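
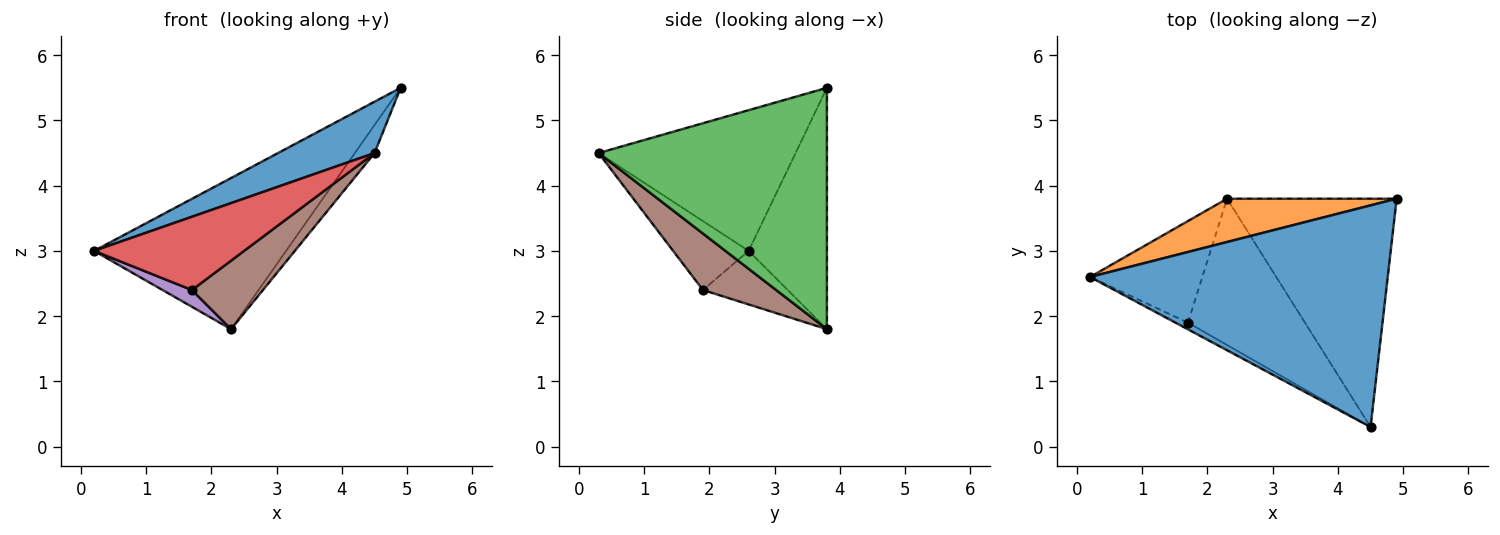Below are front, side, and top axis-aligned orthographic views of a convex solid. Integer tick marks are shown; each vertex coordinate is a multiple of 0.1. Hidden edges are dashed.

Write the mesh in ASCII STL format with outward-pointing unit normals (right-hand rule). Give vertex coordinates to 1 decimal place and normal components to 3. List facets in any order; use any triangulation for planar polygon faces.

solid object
 facet normal -0.418 -0.205 0.885
  outer loop
   vertex 4.5 0.3 4.5
   vertex 4.9 3.8 5.5
   vertex 0.2 2.6 3.0
  endloop
 endfacet
 facet normal -0.365 0.895 0.256
  outer loop
   vertex 2.3 3.8 1.8
   vertex 0.2 2.6 3.0
   vertex 4.9 3.8 5.5
  endloop
 endfacet
 facet normal 0.816 0.071 -0.574
  outer loop
   vertex 2.3 3.8 1.8
   vertex 4.9 3.8 5.5
   vertex 4.5 0.3 4.5
  endloop
 endfacet
 facet normal -0.448 -0.890 -0.081
  outer loop
   vertex 1.7 1.9 2.4
   vertex 4.5 0.3 4.5
   vertex 0.2 2.6 3.0
  endloop
 endfacet
 facet normal -0.426 -0.147 -0.893
  outer loop
   vertex 1.7 1.9 2.4
   vertex 0.2 2.6 3.0
   vertex 2.3 3.8 1.8
  endloop
 endfacet
 facet normal 0.400 -0.389 -0.830
  outer loop
   vertex 1.7 1.9 2.4
   vertex 2.3 3.8 1.8
   vertex 4.5 0.3 4.5
  endloop
 endfacet
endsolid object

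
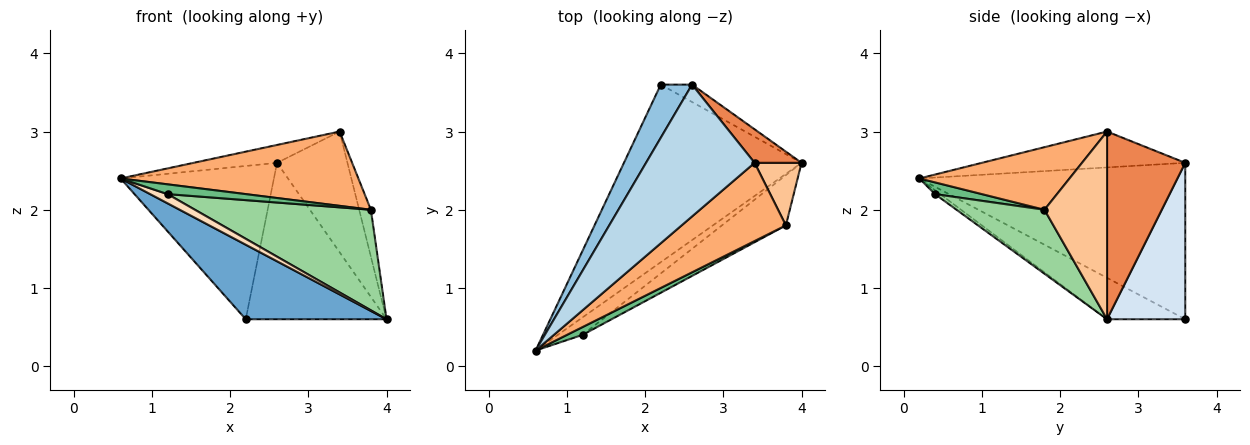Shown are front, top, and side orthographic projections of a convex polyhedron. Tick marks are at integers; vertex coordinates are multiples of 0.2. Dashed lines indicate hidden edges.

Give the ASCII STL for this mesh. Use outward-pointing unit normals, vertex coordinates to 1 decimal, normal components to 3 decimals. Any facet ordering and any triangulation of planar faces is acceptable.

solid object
 facet normal -0.210 -0.378 -0.901
  outer loop
   vertex 2.2 3.6 0.6
   vertex 4.0 2.6 0.6
   vertex 0.6 0.2 2.4
  endloop
 endfacet
 facet normal -0.854 0.492 0.171
  outer loop
   vertex 2.6 3.6 2.6
   vertex 2.2 3.6 0.6
   vertex 0.6 0.2 2.4
  endloop
 endfacet
 facet normal -0.311 0.128 0.942
  outer loop
   vertex 2.6 3.6 2.6
   vertex 0.6 0.2 2.4
   vertex 3.4 2.6 3.0
  endloop
 endfacet
 facet normal 0.483 0.870 -0.097
  outer loop
   vertex 2.6 3.6 2.6
   vertex 4.0 2.6 0.6
   vertex 2.2 3.6 0.6
  endloop
 endfacet
 facet normal 0.731 0.658 0.183
  outer loop
   vertex 2.6 3.6 2.6
   vertex 3.4 2.6 3.0
   vertex 4.0 2.6 0.6
  endloop
 endfacet
 facet normal 0.399 -0.632 0.665
  outer loop
   vertex 3.8 1.8 2.0
   vertex 3.4 2.6 3.0
   vertex 0.6 0.2 2.4
  endloop
 endfacet
 facet normal 0.954 0.179 0.239
  outer loop
   vertex 3.8 1.8 2.0
   vertex 4.0 2.6 0.6
   vertex 3.4 2.6 3.0
  endloop
 endfacet
 facet normal -0.138 -0.461 -0.876
  outer loop
   vertex 1.2 0.4 2.2
   vertex 0.6 0.2 2.4
   vertex 4.0 2.6 0.6
  endloop
 endfacet
 facet normal 0.424 -0.707 0.566
  outer loop
   vertex 1.2 0.4 2.2
   vertex 3.8 1.8 2.0
   vertex 0.6 0.2 2.4
  endloop
 endfacet
 facet normal 0.408 -0.816 -0.408
  outer loop
   vertex 1.2 0.4 2.2
   vertex 4.0 2.6 0.6
   vertex 3.8 1.8 2.0
  endloop
 endfacet
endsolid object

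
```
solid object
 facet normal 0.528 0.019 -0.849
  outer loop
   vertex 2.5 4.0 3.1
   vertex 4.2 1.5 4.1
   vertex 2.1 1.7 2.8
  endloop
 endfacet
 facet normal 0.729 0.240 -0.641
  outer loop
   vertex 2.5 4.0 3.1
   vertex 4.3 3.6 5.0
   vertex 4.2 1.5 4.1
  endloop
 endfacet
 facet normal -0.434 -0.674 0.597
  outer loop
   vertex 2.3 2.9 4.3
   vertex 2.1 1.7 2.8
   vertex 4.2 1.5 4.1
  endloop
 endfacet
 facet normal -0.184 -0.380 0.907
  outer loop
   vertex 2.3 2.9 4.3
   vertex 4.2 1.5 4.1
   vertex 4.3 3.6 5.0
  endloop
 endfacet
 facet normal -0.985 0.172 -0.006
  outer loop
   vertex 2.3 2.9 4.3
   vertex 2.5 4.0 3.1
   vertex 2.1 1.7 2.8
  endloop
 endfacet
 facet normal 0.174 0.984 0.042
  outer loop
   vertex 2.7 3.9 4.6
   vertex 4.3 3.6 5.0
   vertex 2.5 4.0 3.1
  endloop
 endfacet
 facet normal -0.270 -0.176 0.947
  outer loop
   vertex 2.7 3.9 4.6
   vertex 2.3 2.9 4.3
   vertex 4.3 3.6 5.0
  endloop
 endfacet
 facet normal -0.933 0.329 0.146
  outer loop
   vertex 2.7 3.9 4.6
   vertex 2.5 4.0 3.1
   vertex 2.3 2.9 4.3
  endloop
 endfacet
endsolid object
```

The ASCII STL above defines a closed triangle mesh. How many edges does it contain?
12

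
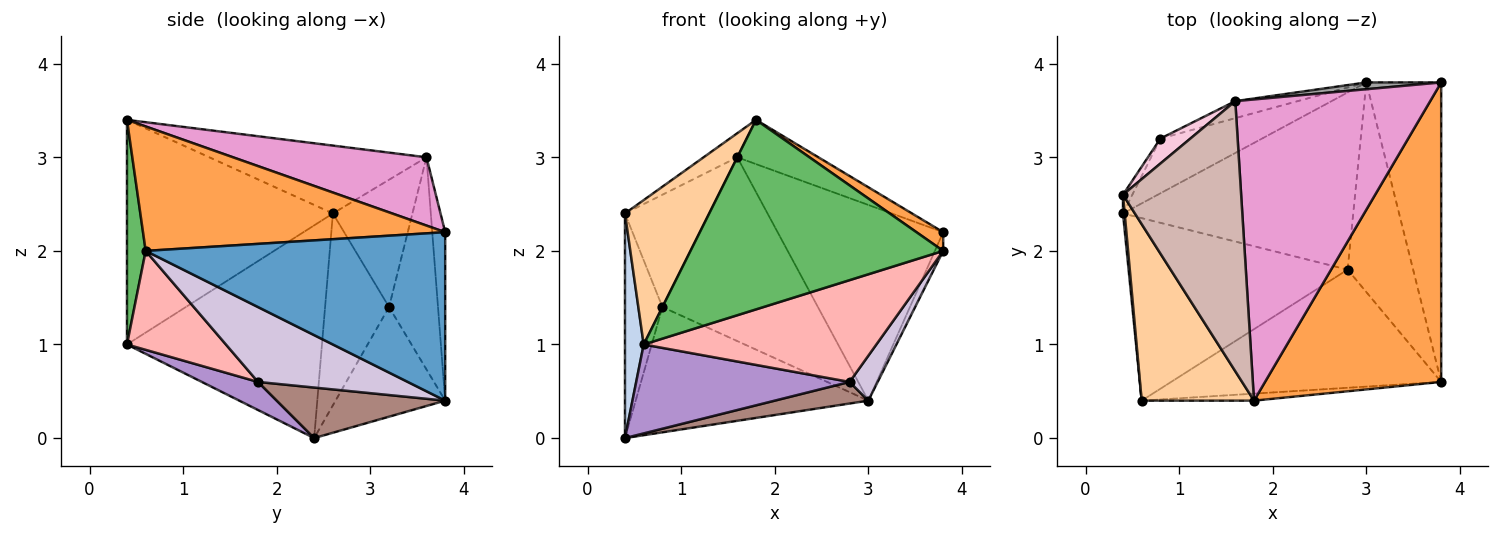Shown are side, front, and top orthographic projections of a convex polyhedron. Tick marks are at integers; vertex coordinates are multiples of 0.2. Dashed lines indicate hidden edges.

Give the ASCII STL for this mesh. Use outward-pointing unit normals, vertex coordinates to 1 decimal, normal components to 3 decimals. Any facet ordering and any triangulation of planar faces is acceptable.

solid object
 facet normal 0.914 0.025 -0.406
  outer loop
   vertex 3.8 3.8 2.2
   vertex 3.8 0.6 2.0
   vertex 3.0 3.8 0.4
  endloop
 endfacet
 facet normal -0.995 -0.096 0.008
  outer loop
   vertex 0.4 2.4 0.0
   vertex 0.6 0.4 1.0
   vertex 0.4 2.6 2.4
  endloop
 endfacet
 facet normal 0.576 -0.051 0.816
  outer loop
   vertex 1.8 0.4 3.4
   vertex 3.8 0.6 2.0
   vertex 3.8 3.8 2.2
  endloop
 endfacet
 facet normal -0.840 -0.344 0.420
  outer loop
   vertex 1.8 0.4 3.4
   vertex 0.4 2.6 2.4
   vertex 0.6 0.4 1.0
  endloop
 endfacet
 facet normal 0.074 -0.997 -0.037
  outer loop
   vertex 1.8 0.4 3.4
   vertex 0.6 0.4 1.0
   vertex 3.8 0.6 2.0
  endloop
 endfacet
 facet normal -0.862 0.505 -0.042
  outer loop
   vertex 0.8 3.2 1.4
   vertex 0.4 2.4 0.0
   vertex 0.4 2.6 2.4
  endloop
 endfacet
 facet normal -0.396 0.841 -0.367
  outer loop
   vertex 0.8 3.2 1.4
   vertex 3.0 3.8 0.4
   vertex 0.4 2.4 0.0
  endloop
 endfacet
 facet normal 0.267 -0.629 -0.730
  outer loop
   vertex 2.8 1.8 0.6
   vertex 3.8 0.6 2.0
   vertex 0.6 0.4 1.0
  endloop
 endfacet
 facet normal 0.114 -0.435 -0.893
  outer loop
   vertex 2.8 1.8 0.6
   vertex 0.6 0.4 1.0
   vertex 0.4 2.4 0.0
  endloop
 endfacet
 facet normal 0.745 -0.140 -0.652
  outer loop
   vertex 2.8 1.8 0.6
   vertex 3.0 3.8 0.4
   vertex 3.8 0.6 2.0
  endloop
 endfacet
 facet normal 0.213 -0.118 -0.970
  outer loop
   vertex 2.8 1.8 0.6
   vertex 0.4 2.4 0.0
   vertex 3.0 3.8 0.4
  endloop
 endfacet
 facet normal -0.497 0.077 0.865
  outer loop
   vertex 1.6 3.6 3.0
   vertex 0.4 2.6 2.4
   vertex 1.8 0.4 3.4
  endloop
 endfacet
 facet normal 0.327 0.137 0.935
  outer loop
   vertex 1.6 3.6 3.0
   vertex 1.8 0.4 3.4
   vertex 3.8 3.8 2.2
  endloop
 endfacet
 facet normal -0.678 0.718 0.159
  outer loop
   vertex 1.6 3.6 3.0
   vertex 0.8 3.2 1.4
   vertex 0.4 2.6 2.4
  endloop
 endfacet
 facet normal -0.078 0.996 0.035
  outer loop
   vertex 1.6 3.6 3.0
   vertex 3.8 3.8 2.2
   vertex 3.0 3.8 0.4
  endloop
 endfacet
 facet normal -0.299 0.950 -0.088
  outer loop
   vertex 1.6 3.6 3.0
   vertex 3.0 3.8 0.4
   vertex 0.8 3.2 1.4
  endloop
 endfacet
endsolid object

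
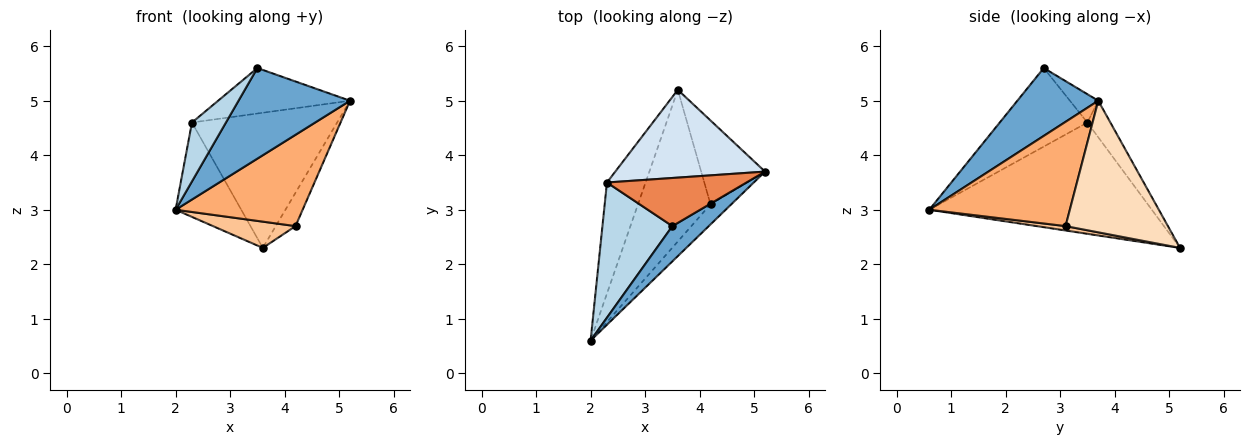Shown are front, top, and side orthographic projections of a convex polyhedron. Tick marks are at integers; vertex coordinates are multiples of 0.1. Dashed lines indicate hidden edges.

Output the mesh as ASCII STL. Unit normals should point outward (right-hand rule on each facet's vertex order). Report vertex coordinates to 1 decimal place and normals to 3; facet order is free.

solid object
 facet normal 0.560 -0.772 0.300
  outer loop
   vertex 3.5 2.7 5.6
   vertex 2.0 0.6 3.0
   vertex 5.2 3.7 5.0
  endloop
 endfacet
 facet normal -0.910 0.268 -0.316
  outer loop
   vertex 2.3 3.5 4.6
   vertex 3.6 5.2 2.3
   vertex 2.0 0.6 3.0
  endloop
 endfacet
 facet normal -0.718 -0.278 0.639
  outer loop
   vertex 2.3 3.5 4.6
   vertex 2.0 0.6 3.0
   vertex 3.5 2.7 5.6
  endloop
 endfacet
 facet normal -0.132 0.831 0.540
  outer loop
   vertex 2.3 3.5 4.6
   vertex 5.2 3.7 5.0
   vertex 3.6 5.2 2.3
  endloop
 endfacet
 facet normal -0.146 0.680 0.719
  outer loop
   vertex 2.3 3.5 4.6
   vertex 3.5 2.7 5.6
   vertex 5.2 3.7 5.0
  endloop
 endfacet
 facet normal 0.734 -0.663 -0.146
  outer loop
   vertex 4.2 3.1 2.7
   vertex 5.2 3.7 5.0
   vertex 2.0 0.6 3.0
  endloop
 endfacet
 facet normal 0.059 -0.170 -0.984
  outer loop
   vertex 4.2 3.1 2.7
   vertex 2.0 0.6 3.0
   vertex 3.6 5.2 2.3
  endloop
 endfacet
 facet normal 0.886 0.171 -0.430
  outer loop
   vertex 4.2 3.1 2.7
   vertex 3.6 5.2 2.3
   vertex 5.2 3.7 5.0
  endloop
 endfacet
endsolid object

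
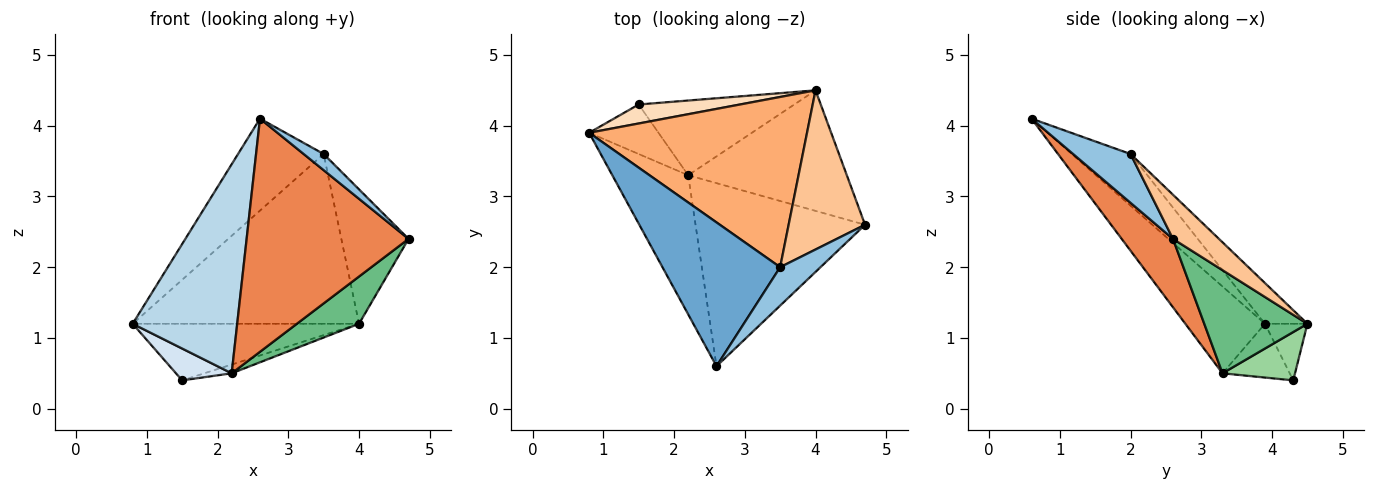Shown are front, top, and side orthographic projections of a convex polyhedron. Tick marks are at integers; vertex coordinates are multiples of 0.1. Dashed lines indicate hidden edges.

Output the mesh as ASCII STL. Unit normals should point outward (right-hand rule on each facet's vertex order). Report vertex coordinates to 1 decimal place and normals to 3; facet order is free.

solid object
 facet normal -0.347 0.505 0.790
  outer loop
   vertex 3.5 2.0 3.6
   vertex 0.8 3.9 1.2
   vertex 2.6 0.6 4.1
  endloop
 endfacet
 facet normal 0.745 -0.259 0.615
  outer loop
   vertex 3.5 2.0 3.6
   vertex 2.6 0.6 4.1
   vertex 4.7 2.6 2.4
  endloop
 endfacet
 facet normal -0.535 -0.703 -0.468
  outer loop
   vertex 2.2 3.3 0.5
   vertex 2.6 0.6 4.1
   vertex 0.8 3.9 1.2
  endloop
 endfacet
 facet normal -0.546 -0.453 -0.705
  outer loop
   vertex 2.2 3.3 0.5
   vertex 0.8 3.9 1.2
   vertex 1.5 4.3 0.4
  endloop
 endfacet
 facet normal 0.242 -0.763 -0.599
  outer loop
   vertex 2.2 3.3 0.5
   vertex 4.7 2.6 2.4
   vertex 2.6 0.6 4.1
  endloop
 endfacet
 facet normal -0.131 0.700 0.702
  outer loop
   vertex 4.0 4.5 1.2
   vertex 0.8 3.9 1.2
   vertex 3.5 2.0 3.6
  endloop
 endfacet
 facet normal 0.404 0.590 0.699
  outer loop
   vertex 4.0 4.5 1.2
   vertex 3.5 2.0 3.6
   vertex 4.7 2.6 2.4
  endloop
 endfacet
 facet normal -0.175 0.933 0.314
  outer loop
   vertex 4.0 4.5 1.2
   vertex 1.5 4.3 0.4
   vertex 0.8 3.9 1.2
  endloop
 endfacet
 facet normal 0.518 -0.312 -0.796
  outer loop
   vertex 4.0 4.5 1.2
   vertex 4.7 2.6 2.4
   vertex 2.2 3.3 0.5
  endloop
 endfacet
 facet normal 0.295 0.111 -0.949
  outer loop
   vertex 4.0 4.5 1.2
   vertex 2.2 3.3 0.5
   vertex 1.5 4.3 0.4
  endloop
 endfacet
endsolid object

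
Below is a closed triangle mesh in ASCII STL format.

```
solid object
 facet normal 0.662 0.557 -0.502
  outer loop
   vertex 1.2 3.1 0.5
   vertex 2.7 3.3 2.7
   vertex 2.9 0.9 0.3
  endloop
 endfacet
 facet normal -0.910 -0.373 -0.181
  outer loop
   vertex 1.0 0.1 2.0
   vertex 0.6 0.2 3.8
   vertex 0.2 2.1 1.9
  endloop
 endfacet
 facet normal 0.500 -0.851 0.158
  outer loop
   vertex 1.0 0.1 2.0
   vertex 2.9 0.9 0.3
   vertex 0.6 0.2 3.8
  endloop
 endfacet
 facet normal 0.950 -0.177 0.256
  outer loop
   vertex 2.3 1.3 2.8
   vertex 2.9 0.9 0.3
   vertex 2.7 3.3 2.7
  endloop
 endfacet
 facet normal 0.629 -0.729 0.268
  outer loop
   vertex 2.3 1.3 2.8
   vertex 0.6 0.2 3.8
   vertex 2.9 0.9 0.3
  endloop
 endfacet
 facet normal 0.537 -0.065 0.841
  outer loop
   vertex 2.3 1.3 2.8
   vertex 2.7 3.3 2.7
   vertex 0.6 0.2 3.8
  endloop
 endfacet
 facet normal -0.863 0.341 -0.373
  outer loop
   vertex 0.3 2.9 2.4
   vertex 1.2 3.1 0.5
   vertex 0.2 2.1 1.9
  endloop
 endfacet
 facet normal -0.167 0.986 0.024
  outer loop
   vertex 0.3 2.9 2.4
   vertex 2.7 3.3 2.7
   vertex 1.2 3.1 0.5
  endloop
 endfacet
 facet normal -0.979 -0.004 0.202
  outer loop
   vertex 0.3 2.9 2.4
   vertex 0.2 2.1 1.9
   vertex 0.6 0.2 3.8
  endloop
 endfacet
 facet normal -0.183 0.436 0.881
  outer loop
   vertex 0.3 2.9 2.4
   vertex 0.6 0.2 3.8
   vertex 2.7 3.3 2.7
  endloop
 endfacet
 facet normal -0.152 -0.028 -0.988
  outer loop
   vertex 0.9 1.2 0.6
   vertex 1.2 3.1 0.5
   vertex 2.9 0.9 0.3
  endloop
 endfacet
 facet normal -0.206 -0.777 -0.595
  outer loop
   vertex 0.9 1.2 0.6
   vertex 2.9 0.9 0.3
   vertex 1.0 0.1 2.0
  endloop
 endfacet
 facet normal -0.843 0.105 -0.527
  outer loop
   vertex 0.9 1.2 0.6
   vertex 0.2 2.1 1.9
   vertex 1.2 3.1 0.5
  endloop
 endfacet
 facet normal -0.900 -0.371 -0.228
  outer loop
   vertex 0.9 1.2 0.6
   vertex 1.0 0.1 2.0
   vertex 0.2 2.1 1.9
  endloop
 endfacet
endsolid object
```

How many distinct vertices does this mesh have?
9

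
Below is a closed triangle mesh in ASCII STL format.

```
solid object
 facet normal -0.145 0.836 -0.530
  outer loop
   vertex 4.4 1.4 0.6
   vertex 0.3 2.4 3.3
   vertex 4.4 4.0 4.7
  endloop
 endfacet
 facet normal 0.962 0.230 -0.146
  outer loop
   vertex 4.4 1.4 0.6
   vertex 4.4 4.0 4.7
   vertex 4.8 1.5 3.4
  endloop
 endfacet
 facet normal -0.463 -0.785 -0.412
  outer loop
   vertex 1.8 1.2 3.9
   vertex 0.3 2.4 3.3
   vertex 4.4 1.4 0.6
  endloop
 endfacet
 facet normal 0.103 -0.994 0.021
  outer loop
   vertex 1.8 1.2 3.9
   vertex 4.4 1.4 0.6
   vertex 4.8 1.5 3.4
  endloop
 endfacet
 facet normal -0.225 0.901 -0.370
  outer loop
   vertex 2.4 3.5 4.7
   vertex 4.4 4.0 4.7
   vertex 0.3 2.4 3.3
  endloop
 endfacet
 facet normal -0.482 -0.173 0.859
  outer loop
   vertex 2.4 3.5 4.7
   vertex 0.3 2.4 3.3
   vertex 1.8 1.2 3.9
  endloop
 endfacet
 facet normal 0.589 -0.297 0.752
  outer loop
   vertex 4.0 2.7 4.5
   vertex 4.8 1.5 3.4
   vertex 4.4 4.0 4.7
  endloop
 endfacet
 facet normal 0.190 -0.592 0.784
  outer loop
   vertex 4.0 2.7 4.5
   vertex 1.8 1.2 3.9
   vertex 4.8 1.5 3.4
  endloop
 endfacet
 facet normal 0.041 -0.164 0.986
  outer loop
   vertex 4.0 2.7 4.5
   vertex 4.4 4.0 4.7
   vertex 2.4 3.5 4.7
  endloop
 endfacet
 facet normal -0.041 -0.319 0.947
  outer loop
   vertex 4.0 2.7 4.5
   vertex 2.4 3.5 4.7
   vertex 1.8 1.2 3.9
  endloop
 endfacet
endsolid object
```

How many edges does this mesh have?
15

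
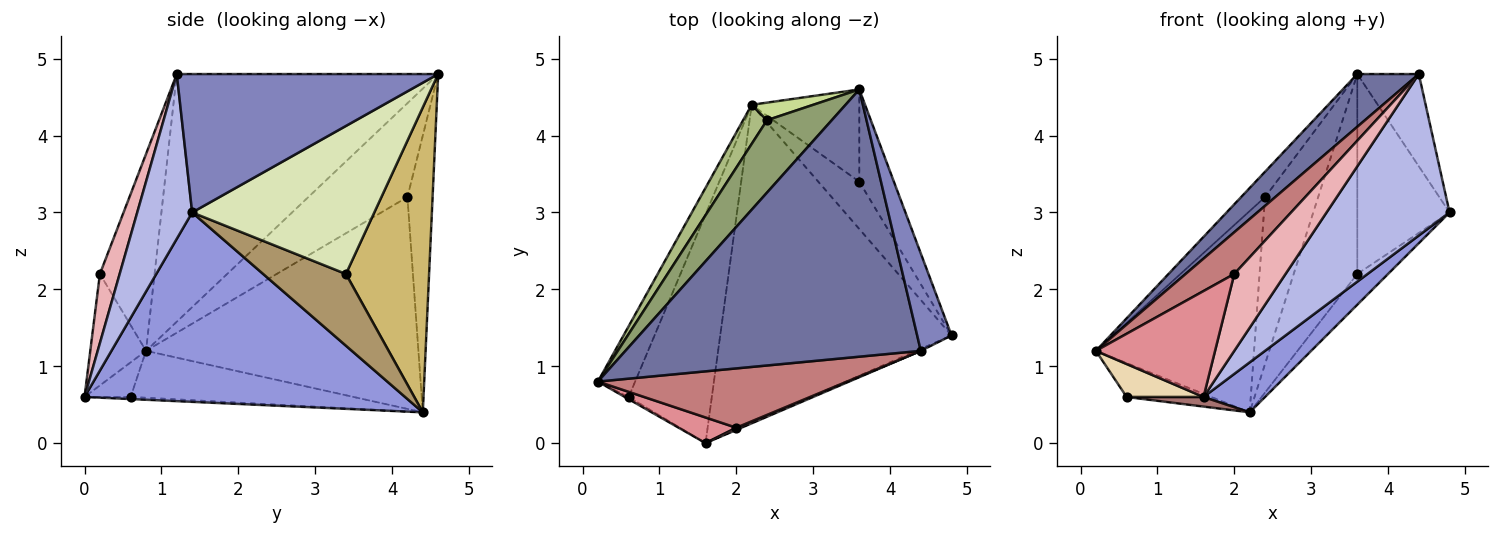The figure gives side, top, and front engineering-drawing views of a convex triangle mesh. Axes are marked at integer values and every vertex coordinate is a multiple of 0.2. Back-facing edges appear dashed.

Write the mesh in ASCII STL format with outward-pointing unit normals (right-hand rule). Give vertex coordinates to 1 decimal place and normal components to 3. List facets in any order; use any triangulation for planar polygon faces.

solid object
 facet normal -0.635 -0.149 0.758
  outer loop
   vertex 4.4 1.2 4.8
   vertex 3.6 4.6 4.8
   vertex 0.2 0.8 1.2
  endloop
 endfacet
 facet normal 0.946 0.223 0.235
  outer loop
   vertex 4.4 1.2 4.8
   vertex 4.8 1.4 3.0
   vertex 3.6 4.6 4.8
  endloop
 endfacet
 facet normal 0.629 -0.121 -0.768
  outer loop
   vertex 1.6 0.0 0.6
   vertex 2.2 4.4 0.4
   vertex 4.8 1.4 3.0
  endloop
 endfacet
 facet normal 0.408 -0.913 -0.011
  outer loop
   vertex 1.6 0.0 0.6
   vertex 4.8 1.4 3.0
   vertex 4.4 1.2 4.8
  endloop
 endfacet
 facet normal -0.807 0.195 0.557
  outer loop
   vertex 2.4 4.2 3.2
   vertex 0.2 0.8 1.2
   vertex 3.6 4.6 4.8
  endloop
 endfacet
 facet normal -0.861 0.500 0.097
  outer loop
   vertex 2.4 4.2 3.2
   vertex 2.2 4.4 0.4
   vertex 0.2 0.8 1.2
  endloop
 endfacet
 facet normal -0.426 0.900 0.095
  outer loop
   vertex 2.4 4.2 3.2
   vertex 3.6 4.6 4.8
   vertex 2.2 4.4 0.4
  endloop
 endfacet
 facet normal 0.873 0.442 -0.204
  outer loop
   vertex 3.6 3.4 2.2
   vertex 3.6 4.6 4.8
   vertex 4.8 1.4 3.0
  endloop
 endfacet
 facet normal 0.826 0.307 -0.472
  outer loop
   vertex 3.6 3.4 2.2
   vertex 4.8 1.4 3.0
   vertex 2.2 4.4 0.4
  endloop
 endfacet
 facet normal 0.765 0.585 -0.270
  outer loop
   vertex 3.6 3.4 2.2
   vertex 2.2 4.4 0.4
   vertex 3.6 4.6 4.8
  endloop
 endfacet
 facet normal -0.751 0.285 -0.596
  outer loop
   vertex 0.6 0.6 0.6
   vertex 0.2 0.8 1.2
   vertex 2.2 4.4 0.4
  endloop
 endfacet
 facet normal -0.514 -0.856 -0.057
  outer loop
   vertex 0.6 0.6 0.6
   vertex 1.6 0.0 0.6
   vertex 0.2 0.8 1.2
  endloop
 endfacet
 facet normal -0.025 -0.042 -0.999
  outer loop
   vertex 0.6 0.6 0.6
   vertex 2.2 4.4 0.4
   vertex 1.6 0.0 0.6
  endloop
 endfacet
 facet normal -0.543 -0.483 0.687
  outer loop
   vertex 2.0 0.2 2.2
   vertex 4.4 1.2 4.8
   vertex 0.2 0.8 1.2
  endloop
 endfacet
 facet normal -0.414 -0.885 0.214
  outer loop
   vertex 2.0 0.2 2.2
   vertex 0.2 0.8 1.2
   vertex 1.6 0.0 0.6
  endloop
 endfacet
 facet normal 0.360 -0.933 0.027
  outer loop
   vertex 2.0 0.2 2.2
   vertex 1.6 0.0 0.6
   vertex 4.4 1.2 4.8
  endloop
 endfacet
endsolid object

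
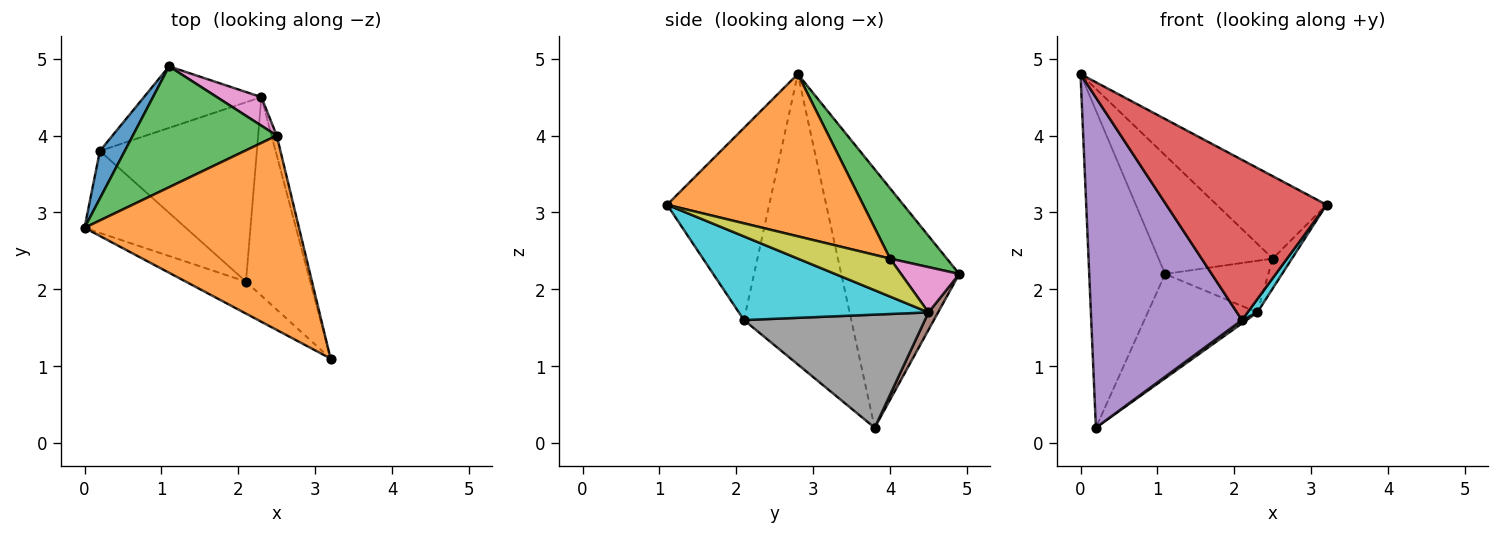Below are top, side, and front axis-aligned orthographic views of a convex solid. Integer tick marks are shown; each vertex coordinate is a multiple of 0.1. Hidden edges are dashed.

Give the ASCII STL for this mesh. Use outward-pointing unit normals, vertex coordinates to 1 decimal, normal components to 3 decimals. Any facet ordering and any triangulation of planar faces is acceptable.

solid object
 facet normal -0.838 0.539 0.081
  outer loop
   vertex 0.2 3.8 0.2
   vertex 0.0 2.8 4.8
   vertex 1.1 4.9 2.2
  endloop
 endfacet
 facet normal 0.572 0.320 0.755
  outer loop
   vertex 2.5 4.0 2.4
   vertex 0.0 2.8 4.8
   vertex 3.2 1.1 3.1
  endloop
 endfacet
 facet normal 0.329 0.662 0.674
  outer loop
   vertex 2.5 4.0 2.4
   vertex 1.1 4.9 2.2
   vertex 0.0 2.8 4.8
  endloop
 endfacet
 facet normal -0.530 -0.832 -0.166
  outer loop
   vertex 2.1 2.1 1.6
   vertex 3.2 1.1 3.1
   vertex 0.0 2.8 4.8
  endloop
 endfacet
 facet normal -0.568 -0.799 -0.198
  outer loop
   vertex 2.1 2.1 1.6
   vertex 0.0 2.8 4.8
   vertex 0.2 3.8 0.2
  endloop
 endfacet
 facet normal 0.075 0.859 -0.506
  outer loop
   vertex 2.3 4.5 1.7
   vertex 0.2 3.8 0.2
   vertex 1.1 4.9 2.2
  endloop
 endfacet
 facet normal 0.442 0.785 0.434
  outer loop
   vertex 2.3 4.5 1.7
   vertex 1.1 4.9 2.2
   vertex 2.5 4.0 2.4
  endloop
 endfacet
 facet normal 0.584 -0.015 -0.811
  outer loop
   vertex 2.3 4.5 1.7
   vertex 2.1 2.1 1.6
   vertex 0.2 3.8 0.2
  endloop
 endfacet
 facet normal 0.970 0.202 -0.133
  outer loop
   vertex 2.3 4.5 1.7
   vertex 2.5 4.0 2.4
   vertex 3.2 1.1 3.1
  endloop
 endfacet
 facet normal 0.793 -0.041 -0.608
  outer loop
   vertex 2.3 4.5 1.7
   vertex 3.2 1.1 3.1
   vertex 2.1 2.1 1.6
  endloop
 endfacet
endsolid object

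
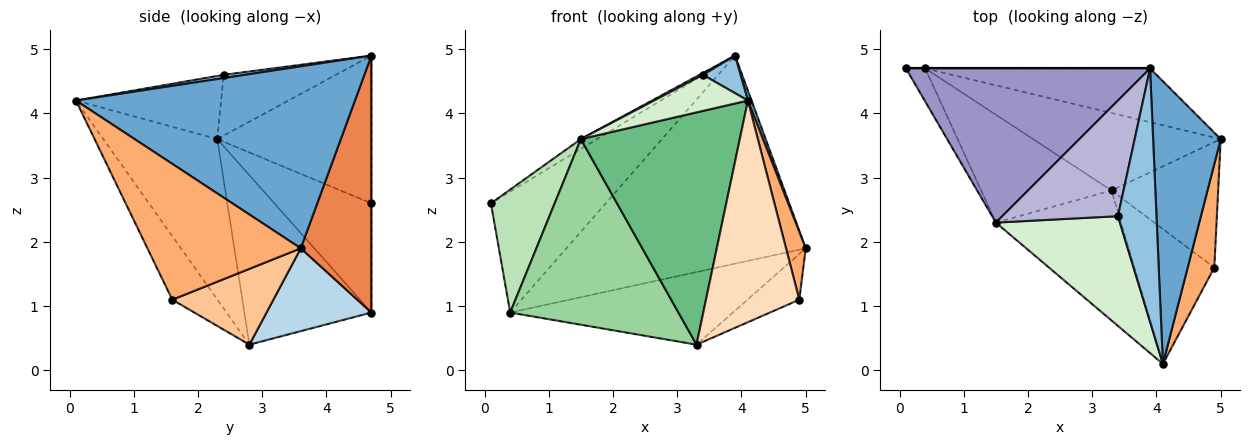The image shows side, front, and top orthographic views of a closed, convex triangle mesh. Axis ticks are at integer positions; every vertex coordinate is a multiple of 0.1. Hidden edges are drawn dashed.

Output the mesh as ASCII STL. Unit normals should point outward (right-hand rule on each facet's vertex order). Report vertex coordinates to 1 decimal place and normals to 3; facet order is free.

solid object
 facet normal 0.937 -0.012 0.348
  outer loop
   vertex 3.9 4.7 4.9
   vertex 4.1 0.1 4.2
   vertex 5.0 3.6 1.9
  endloop
 endfacet
 facet normal 0.082 -0.146 0.986
  outer loop
   vertex 3.4 2.4 4.6
   vertex 4.1 0.1 4.2
   vertex 3.9 4.7 4.9
  endloop
 endfacet
 facet normal 0.307 0.651 -0.695
  outer loop
   vertex 0.4 4.7 0.9
   vertex 5.0 3.6 1.9
   vertex 3.3 2.8 0.4
  endloop
 endfacet
 facet normal 0.000 1.000 0.000
  outer loop
   vertex 0.4 4.7 0.9
   vertex 0.1 4.7 2.6
   vertex 3.9 4.7 4.9
  endloop
 endfacet
 facet normal 0.275 0.931 -0.241
  outer loop
   vertex 0.4 4.7 0.9
   vertex 3.9 4.7 4.9
   vertex 5.0 3.6 1.9
  endloop
 endfacet
 facet normal 0.974 -0.125 0.191
  outer loop
   vertex 4.9 1.6 1.1
   vertex 5.0 3.6 1.9
   vertex 4.1 0.1 4.2
  endloop
 endfacet
 facet normal 0.555 0.285 -0.781
  outer loop
   vertex 4.9 1.6 1.1
   vertex 3.3 2.8 0.4
   vertex 5.0 3.6 1.9
  endloop
 endfacet
 facet normal -0.382 -0.789 -0.481
  outer loop
   vertex 4.9 1.6 1.1
   vertex 4.1 0.1 4.2
   vertex 3.3 2.8 0.4
  endloop
 endfacet
 facet normal -0.530 -0.740 -0.414
  outer loop
   vertex 1.5 2.3 3.6
   vertex 3.3 2.8 0.4
   vertex 4.1 0.1 4.2
  endloop
 endfacet
 facet normal -0.547 -0.724 -0.421
  outer loop
   vertex 1.5 2.3 3.6
   vertex 0.4 4.7 0.9
   vertex 3.3 2.8 0.4
  endloop
 endfacet
 facet normal -0.827 -0.543 -0.146
  outer loop
   vertex 1.5 2.3 3.6
   vertex 0.1 4.7 2.6
   vertex 0.4 4.7 0.9
  endloop
 endfacet
 facet normal -0.435 -0.281 0.855
  outer loop
   vertex 1.5 2.3 3.6
   vertex 4.1 0.1 4.2
   vertex 3.4 2.4 4.6
  endloop
 endfacet
 facet normal -0.517 0.054 0.854
  outer loop
   vertex 1.5 2.3 3.6
   vertex 3.9 4.7 4.9
   vertex 0.1 4.7 2.6
  endloop
 endfacet
 facet normal -0.465 -0.014 0.885
  outer loop
   vertex 1.5 2.3 3.6
   vertex 3.4 2.4 4.6
   vertex 3.9 4.7 4.9
  endloop
 endfacet
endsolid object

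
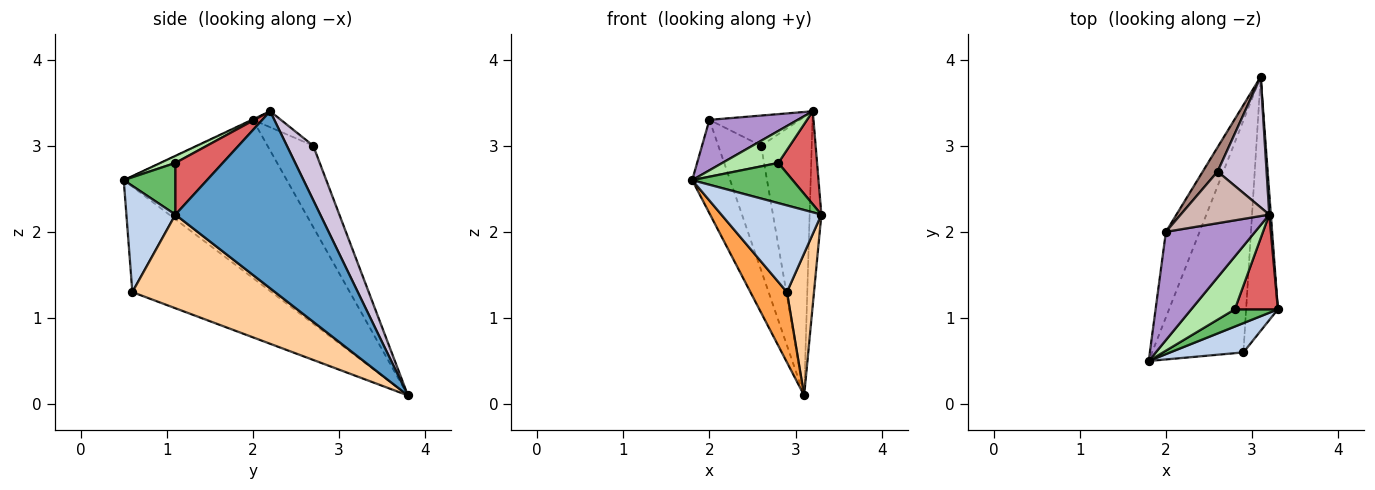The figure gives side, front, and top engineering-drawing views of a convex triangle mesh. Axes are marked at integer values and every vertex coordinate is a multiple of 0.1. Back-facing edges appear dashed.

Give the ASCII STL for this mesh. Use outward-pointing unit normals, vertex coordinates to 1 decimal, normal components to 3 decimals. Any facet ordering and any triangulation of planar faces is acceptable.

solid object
 facet normal 0.997 0.081 0.009
  outer loop
   vertex 3.2 2.2 3.4
   vertex 3.3 1.1 2.2
   vertex 3.1 3.8 0.1
  endloop
 endfacet
 facet normal 0.421 -0.859 0.290
  outer loop
   vertex 2.9 0.6 1.3
   vertex 3.3 1.1 2.2
   vertex 1.8 0.5 2.6
  endloop
 endfacet
 facet normal -0.741 -0.195 -0.642
  outer loop
   vertex 2.9 0.6 1.3
   vertex 1.8 0.5 2.6
   vertex 3.1 3.8 0.1
  endloop
 endfacet
 facet normal 0.932 -0.177 -0.316
  outer loop
   vertex 2.9 0.6 1.3
   vertex 3.1 3.8 0.1
   vertex 3.3 1.1 2.2
  endloop
 endfacet
 facet normal 0.427 -0.831 0.356
  outer loop
   vertex 2.8 1.1 2.8
   vertex 1.8 0.5 2.6
   vertex 3.3 1.1 2.2
  endloop
 endfacet
 facet normal 0.138 -0.512 0.848
  outer loop
   vertex 2.8 1.1 2.8
   vertex 3.2 2.2 3.4
   vertex 1.8 0.5 2.6
  endloop
 endfacet
 facet normal 0.650 -0.532 0.542
  outer loop
   vertex 2.8 1.1 2.8
   vertex 3.3 1.1 2.2
   vertex 3.2 2.2 3.4
  endloop
 endfacet
 facet normal -0.954 0.222 -0.203
  outer loop
   vertex 2.0 2.0 3.3
   vertex 3.1 3.8 0.1
   vertex 1.8 0.5 2.6
  endloop
 endfacet
 facet normal -0.005 -0.422 0.906
  outer loop
   vertex 2.0 2.0 3.3
   vertex 1.8 0.5 2.6
   vertex 3.2 2.2 3.4
  endloop
 endfacet
 facet normal 0.426 0.819 0.384
  outer loop
   vertex 2.6 2.7 3.0
   vertex 3.2 2.2 3.4
   vertex 3.1 3.8 0.1
  endloop
 endfacet
 facet normal -0.724 0.677 0.132
  outer loop
   vertex 2.6 2.7 3.0
   vertex 3.1 3.8 0.1
   vertex 2.0 2.0 3.3
  endloop
 endfacet
 facet normal -0.154 0.498 0.853
  outer loop
   vertex 2.6 2.7 3.0
   vertex 2.0 2.0 3.3
   vertex 3.2 2.2 3.4
  endloop
 endfacet
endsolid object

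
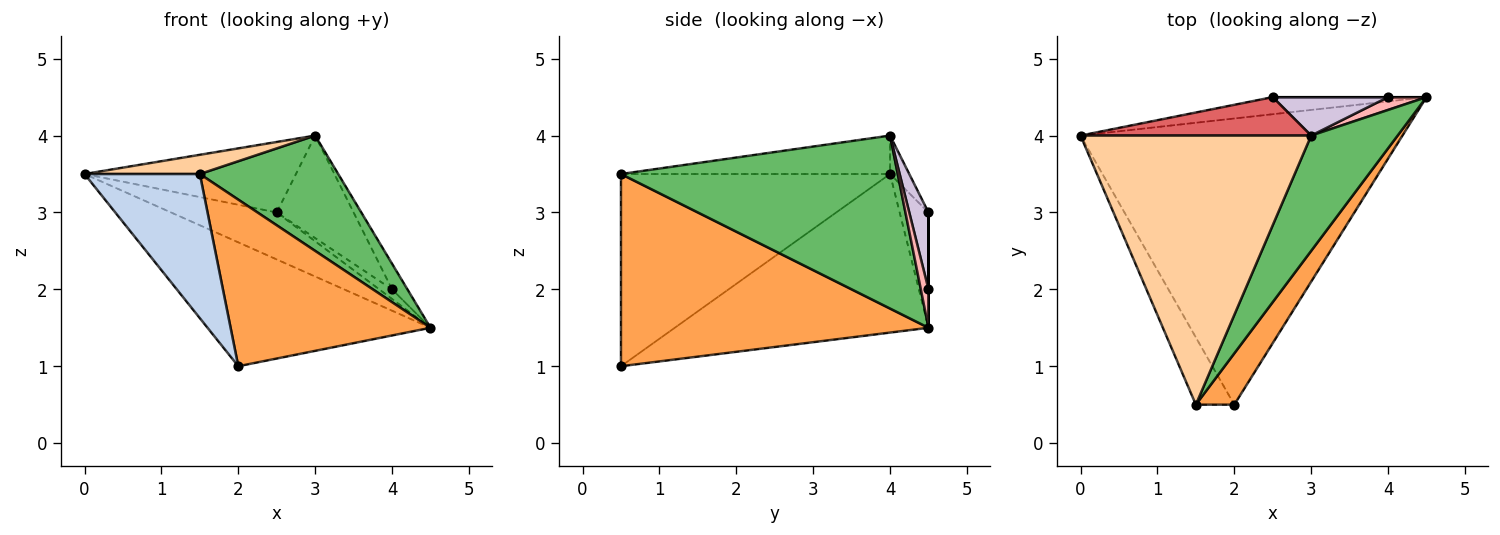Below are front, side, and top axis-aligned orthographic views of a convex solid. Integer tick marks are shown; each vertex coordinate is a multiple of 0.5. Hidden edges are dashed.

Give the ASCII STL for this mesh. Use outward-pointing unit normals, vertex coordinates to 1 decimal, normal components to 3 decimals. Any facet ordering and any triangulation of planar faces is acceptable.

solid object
 facet normal -0.412 0.362 -0.836
  outer loop
   vertex 2.0 0.5 1.0
   vertex 0.0 4.0 3.5
   vertex 4.5 4.5 1.5
  endloop
 endfacet
 facet normal -0.904 -0.387 -0.181
  outer loop
   vertex 1.5 0.5 3.5
   vertex 0.0 4.0 3.5
   vertex 2.0 0.5 1.0
  endloop
 endfacet
 facet normal 0.827 -0.537 0.165
  outer loop
   vertex 1.5 0.5 3.5
   vertex 2.0 0.5 1.0
   vertex 4.5 4.5 1.5
  endloop
 endfacet
 facet normal -0.164 -0.070 0.984
  outer loop
   vertex 3.0 4.0 4.0
   vertex 0.0 4.0 3.5
   vertex 1.5 0.5 3.5
  endloop
 endfacet
 facet normal 0.816 -0.408 0.408
  outer loop
   vertex 3.0 4.0 4.0
   vertex 1.5 0.5 3.5
   vertex 4.5 4.5 1.5
  endloop
 endfacet
 facet normal -0.248 0.910 -0.331
  outer loop
   vertex 2.5 4.5 3.0
   vertex 4.5 4.5 1.5
   vertex 0.0 4.0 3.5
  endloop
 endfacet
 facet normal -0.080 0.875 0.477
  outer loop
   vertex 2.5 4.5 3.0
   vertex 0.0 4.0 3.5
   vertex 3.0 4.0 4.0
  endloop
 endfacet
 facet normal 0.408 0.816 0.408
  outer loop
   vertex 4.0 4.5 2.0
   vertex 3.0 4.0 4.0
   vertex 4.5 4.5 1.5
  endloop
 endfacet
 facet normal 0.000 1.000 0.000
  outer loop
   vertex 4.0 4.5 2.0
   vertex 4.5 4.5 1.5
   vertex 2.5 4.5 3.0
  endloop
 endfacet
 facet normal 0.228 0.912 0.342
  outer loop
   vertex 4.0 4.5 2.0
   vertex 2.5 4.5 3.0
   vertex 3.0 4.0 4.0
  endloop
 endfacet
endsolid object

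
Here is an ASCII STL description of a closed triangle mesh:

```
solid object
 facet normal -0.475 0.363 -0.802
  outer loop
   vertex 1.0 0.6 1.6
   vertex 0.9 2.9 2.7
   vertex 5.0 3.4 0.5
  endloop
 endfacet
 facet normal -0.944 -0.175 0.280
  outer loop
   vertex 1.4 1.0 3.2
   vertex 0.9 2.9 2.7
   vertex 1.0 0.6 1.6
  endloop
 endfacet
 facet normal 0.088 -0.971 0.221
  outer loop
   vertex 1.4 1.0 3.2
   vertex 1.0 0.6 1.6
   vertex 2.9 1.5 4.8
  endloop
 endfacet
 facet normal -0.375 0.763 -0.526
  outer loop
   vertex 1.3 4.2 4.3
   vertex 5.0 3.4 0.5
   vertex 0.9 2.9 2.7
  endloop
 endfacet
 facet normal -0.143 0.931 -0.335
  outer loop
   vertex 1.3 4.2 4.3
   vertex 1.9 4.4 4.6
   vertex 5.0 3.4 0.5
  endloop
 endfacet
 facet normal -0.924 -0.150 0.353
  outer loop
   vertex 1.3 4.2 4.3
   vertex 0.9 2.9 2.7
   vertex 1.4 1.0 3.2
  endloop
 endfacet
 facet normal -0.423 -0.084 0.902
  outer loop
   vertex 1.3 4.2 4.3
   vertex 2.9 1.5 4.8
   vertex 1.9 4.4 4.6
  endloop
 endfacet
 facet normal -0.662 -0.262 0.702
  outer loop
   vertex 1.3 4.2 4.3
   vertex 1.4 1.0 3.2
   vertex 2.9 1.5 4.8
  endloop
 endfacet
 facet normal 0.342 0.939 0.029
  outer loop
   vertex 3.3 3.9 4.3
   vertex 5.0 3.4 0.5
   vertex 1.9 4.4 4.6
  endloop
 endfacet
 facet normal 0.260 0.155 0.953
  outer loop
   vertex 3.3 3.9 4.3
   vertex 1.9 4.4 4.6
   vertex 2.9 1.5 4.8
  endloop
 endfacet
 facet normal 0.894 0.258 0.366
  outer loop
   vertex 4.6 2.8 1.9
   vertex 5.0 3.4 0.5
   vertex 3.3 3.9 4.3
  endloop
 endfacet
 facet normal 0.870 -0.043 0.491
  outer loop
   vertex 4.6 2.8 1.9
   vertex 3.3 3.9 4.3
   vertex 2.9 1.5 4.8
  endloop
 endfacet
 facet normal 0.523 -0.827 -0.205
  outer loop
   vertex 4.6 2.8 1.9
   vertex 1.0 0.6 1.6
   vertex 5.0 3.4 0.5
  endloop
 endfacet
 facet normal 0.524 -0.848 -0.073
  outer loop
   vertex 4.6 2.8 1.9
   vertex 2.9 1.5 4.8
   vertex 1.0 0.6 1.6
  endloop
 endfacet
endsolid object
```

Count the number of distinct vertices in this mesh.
9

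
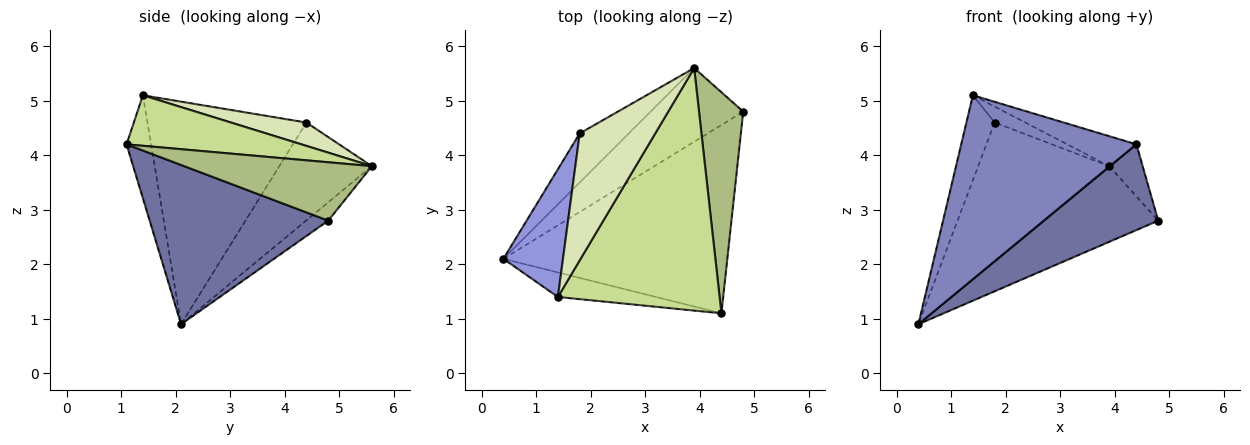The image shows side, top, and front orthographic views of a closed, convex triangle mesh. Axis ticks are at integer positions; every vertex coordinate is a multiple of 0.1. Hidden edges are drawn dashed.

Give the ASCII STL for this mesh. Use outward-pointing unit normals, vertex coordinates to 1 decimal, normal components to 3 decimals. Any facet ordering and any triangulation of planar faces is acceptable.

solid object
 facet normal 0.543 -0.348 -0.764
  outer loop
   vertex 4.4 1.1 4.2
   vertex 0.4 2.1 0.9
   vertex 4.8 4.8 2.8
  endloop
 endfacet
 facet normal -0.137 -0.982 -0.131
  outer loop
   vertex 1.4 1.4 5.1
   vertex 0.4 2.1 0.9
   vertex 4.4 1.1 4.2
  endloop
 endfacet
 facet normal -0.952 0.169 0.255
  outer loop
   vertex 1.8 4.4 4.6
   vertex 0.4 2.1 0.9
   vertex 1.4 1.4 5.1
  endloop
 endfacet
 facet normal -0.137 0.710 -0.691
  outer loop
   vertex 3.9 5.6 3.8
   vertex 4.8 4.8 2.8
   vertex 0.4 2.1 0.9
  endloop
 endfacet
 facet normal -0.554 0.785 -0.278
  outer loop
   vertex 3.9 5.6 3.8
   vertex 0.4 2.1 0.9
   vertex 1.8 4.4 4.6
  endloop
 endfacet
 facet normal 0.789 0.141 0.598
  outer loop
   vertex 3.9 5.6 3.8
   vertex 4.4 1.1 4.2
   vertex 4.8 4.8 2.8
  endloop
 endfacet
 facet normal 0.296 0.117 0.948
  outer loop
   vertex 3.9 5.6 3.8
   vertex 1.4 1.4 5.1
   vertex 4.4 1.1 4.2
  endloop
 endfacet
 facet normal 0.293 0.119 0.949
  outer loop
   vertex 3.9 5.6 3.8
   vertex 1.8 4.4 4.6
   vertex 1.4 1.4 5.1
  endloop
 endfacet
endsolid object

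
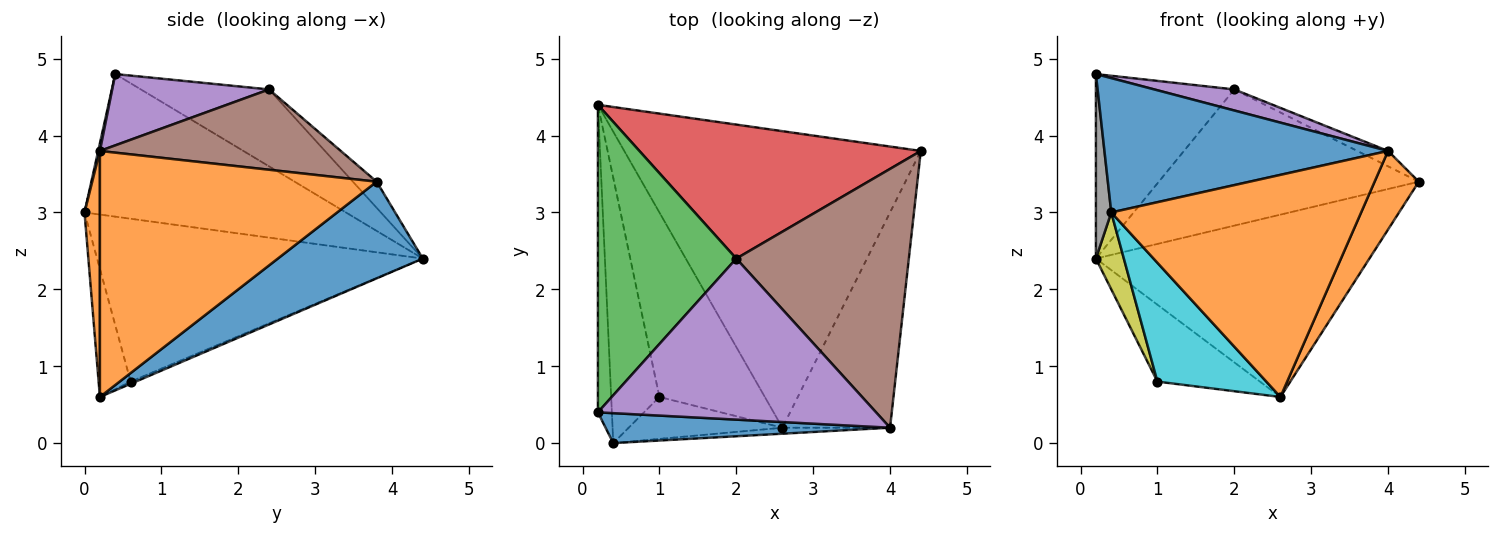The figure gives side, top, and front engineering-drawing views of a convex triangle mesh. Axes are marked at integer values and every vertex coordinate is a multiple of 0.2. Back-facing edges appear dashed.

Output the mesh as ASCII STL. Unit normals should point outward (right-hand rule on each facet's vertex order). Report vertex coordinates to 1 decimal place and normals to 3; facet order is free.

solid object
 facet normal 0.268 0.505 -0.821
  outer loop
   vertex 2.6 0.2 0.6
   vertex 0.2 4.4 2.4
   vertex 4.4 3.8 3.4
  endloop
 endfacet
 facet normal 0.907 -0.145 -0.397
  outer loop
   vertex 4.0 0.2 3.8
   vertex 2.6 0.2 0.6
   vertex 4.4 3.8 3.4
  endloop
 endfacet
 facet normal -0.430 0.464 0.774
  outer loop
   vertex 2.0 2.4 4.6
   vertex 0.2 4.4 2.4
   vertex 0.2 0.4 4.8
  endloop
 endfacet
 facet normal -0.065 0.711 0.700
  outer loop
   vertex 2.0 2.4 4.6
   vertex 4.4 3.8 3.4
   vertex 0.2 4.4 2.4
  endloop
 endfacet
 facet normal 0.246 -0.126 0.961
  outer loop
   vertex 2.0 2.4 4.6
   vertex 0.2 0.4 4.8
   vertex 4.0 0.2 3.8
  endloop
 endfacet
 facet normal 0.421 0.054 0.905
  outer loop
   vertex 2.0 2.4 4.6
   vertex 4.0 0.2 3.8
   vertex 4.4 3.8 3.4
  endloop
 endfacet
 facet normal -0.019 0.385 -0.923
  outer loop
   vertex 1.0 0.6 0.8
   vertex 0.2 4.4 2.4
   vertex 2.6 0.2 0.6
  endloop
 endfacet
 facet normal -0.994 -0.058 -0.097
  outer loop
   vertex 0.4 0.0 3.0
   vertex 0.2 0.4 4.8
   vertex 0.2 4.4 2.4
  endloop
 endfacet
 facet normal -0.956 -0.082 -0.283
  outer loop
   vertex 0.4 0.0 3.0
   vertex 0.2 4.4 2.4
   vertex 1.0 0.6 0.8
  endloop
 endfacet
 facet normal -0.267 -0.909 -0.321
  outer loop
   vertex 0.4 0.0 3.0
   vertex 1.0 0.6 0.8
   vertex 2.6 0.2 0.6
  endloop
 endfacet
 facet normal 0.006 -0.976 0.218
  outer loop
   vertex 0.4 0.0 3.0
   vertex 4.0 0.2 3.8
   vertex 0.2 0.4 4.8
  endloop
 endfacet
 facet normal 0.061 -0.998 -0.027
  outer loop
   vertex 0.4 0.0 3.0
   vertex 2.6 0.2 0.6
   vertex 4.0 0.2 3.8
  endloop
 endfacet
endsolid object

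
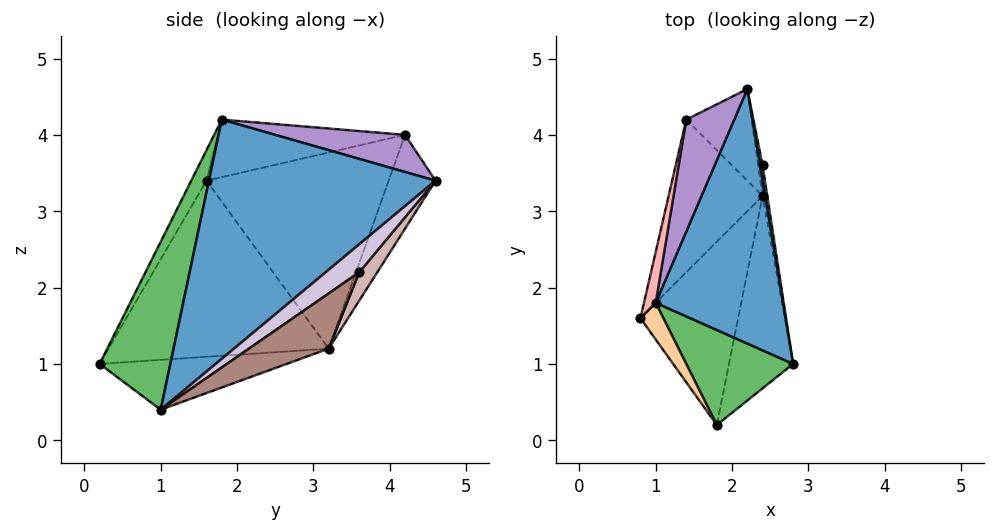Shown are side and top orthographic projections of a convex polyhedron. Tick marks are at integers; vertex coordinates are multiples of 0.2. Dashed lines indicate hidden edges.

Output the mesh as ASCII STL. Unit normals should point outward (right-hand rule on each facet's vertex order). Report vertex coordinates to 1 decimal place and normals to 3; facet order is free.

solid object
 facet normal 0.858 -0.237 0.456
  outer loop
   vertex 1.0 1.8 4.2
   vertex 2.8 1.0 0.4
   vertex 2.2 4.6 3.4
  endloop
 endfacet
 facet normal -0.856 0.203 -0.475
  outer loop
   vertex 1.8 0.2 1.0
   vertex 0.8 1.6 3.4
   vertex 2.4 3.2 1.2
  endloop
 endfacet
 facet normal -0.605 0.173 -0.777
  outer loop
   vertex 1.8 0.2 1.0
   vertex 2.4 3.2 1.2
   vertex 2.8 1.0 0.4
  endloop
 endfacet
 facet normal -0.424 -0.848 0.318
  outer loop
   vertex 1.8 0.2 1.0
   vertex 1.0 1.8 4.2
   vertex 0.8 1.6 3.4
  endloop
 endfacet
 facet normal 0.707 -0.546 0.450
  outer loop
   vertex 1.8 0.2 1.0
   vertex 2.8 1.0 0.4
   vertex 1.0 1.8 4.2
  endloop
 endfacet
 facet normal -0.862 0.294 -0.413
  outer loop
   vertex 1.4 4.2 4.0
   vertex 2.4 3.2 1.2
   vertex 0.8 1.6 3.4
  endloop
 endfacet
 facet normal -0.646 0.616 -0.451
  outer loop
   vertex 1.4 4.2 4.0
   vertex 2.2 4.6 3.4
   vertex 2.4 3.2 1.2
  endloop
 endfacet
 facet normal -0.964 0.177 0.197
  outer loop
   vertex 1.4 4.2 4.0
   vertex 0.8 1.6 3.4
   vertex 1.0 1.8 4.2
  endloop
 endfacet
 facet normal 0.611 -0.036 0.791
  outer loop
   vertex 1.4 4.2 4.0
   vertex 1.0 1.8 4.2
   vertex 2.2 4.6 3.4
  endloop
 endfacet
 facet normal 0.992 0.090 0.090
  outer loop
   vertex 2.4 3.6 2.2
   vertex 2.2 4.6 3.4
   vertex 2.8 1.0 0.4
  endloop
 endfacet
 facet normal 0.975 0.207 -0.083
  outer loop
   vertex 2.4 3.6 2.2
   vertex 2.8 1.0 0.4
   vertex 2.4 3.2 1.2
  endloop
 endfacet
 facet normal 0.924 0.355 -0.142
  outer loop
   vertex 2.4 3.6 2.2
   vertex 2.4 3.2 1.2
   vertex 2.2 4.6 3.4
  endloop
 endfacet
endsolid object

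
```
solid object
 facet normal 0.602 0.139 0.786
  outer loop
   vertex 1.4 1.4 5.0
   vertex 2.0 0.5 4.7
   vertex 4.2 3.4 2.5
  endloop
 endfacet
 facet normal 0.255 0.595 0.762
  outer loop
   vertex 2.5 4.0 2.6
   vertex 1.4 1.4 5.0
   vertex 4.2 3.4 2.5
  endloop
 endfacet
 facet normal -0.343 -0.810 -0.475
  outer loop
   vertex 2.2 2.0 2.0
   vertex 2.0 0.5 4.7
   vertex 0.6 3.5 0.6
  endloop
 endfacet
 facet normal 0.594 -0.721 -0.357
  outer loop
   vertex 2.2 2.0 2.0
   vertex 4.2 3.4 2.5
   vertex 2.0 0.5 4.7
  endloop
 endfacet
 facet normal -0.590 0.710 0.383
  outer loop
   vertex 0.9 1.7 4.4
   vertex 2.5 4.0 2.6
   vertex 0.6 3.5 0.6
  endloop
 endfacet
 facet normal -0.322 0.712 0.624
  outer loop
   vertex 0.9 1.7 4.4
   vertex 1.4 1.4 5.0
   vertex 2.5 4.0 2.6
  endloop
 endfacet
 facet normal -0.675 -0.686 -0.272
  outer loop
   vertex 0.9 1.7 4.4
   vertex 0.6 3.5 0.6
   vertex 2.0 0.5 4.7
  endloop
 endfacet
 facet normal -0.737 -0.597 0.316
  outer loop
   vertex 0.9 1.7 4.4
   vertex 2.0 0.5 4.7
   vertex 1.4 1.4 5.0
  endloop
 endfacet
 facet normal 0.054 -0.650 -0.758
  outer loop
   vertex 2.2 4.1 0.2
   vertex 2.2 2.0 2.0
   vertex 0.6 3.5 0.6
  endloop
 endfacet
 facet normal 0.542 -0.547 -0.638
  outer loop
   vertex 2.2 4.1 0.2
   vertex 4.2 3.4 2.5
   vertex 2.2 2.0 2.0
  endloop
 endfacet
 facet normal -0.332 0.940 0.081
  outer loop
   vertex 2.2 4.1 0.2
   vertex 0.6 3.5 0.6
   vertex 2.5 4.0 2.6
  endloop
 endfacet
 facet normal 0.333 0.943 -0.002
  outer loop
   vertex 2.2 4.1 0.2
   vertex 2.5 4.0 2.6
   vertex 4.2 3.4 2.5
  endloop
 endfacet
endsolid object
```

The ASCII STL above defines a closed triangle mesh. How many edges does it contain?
18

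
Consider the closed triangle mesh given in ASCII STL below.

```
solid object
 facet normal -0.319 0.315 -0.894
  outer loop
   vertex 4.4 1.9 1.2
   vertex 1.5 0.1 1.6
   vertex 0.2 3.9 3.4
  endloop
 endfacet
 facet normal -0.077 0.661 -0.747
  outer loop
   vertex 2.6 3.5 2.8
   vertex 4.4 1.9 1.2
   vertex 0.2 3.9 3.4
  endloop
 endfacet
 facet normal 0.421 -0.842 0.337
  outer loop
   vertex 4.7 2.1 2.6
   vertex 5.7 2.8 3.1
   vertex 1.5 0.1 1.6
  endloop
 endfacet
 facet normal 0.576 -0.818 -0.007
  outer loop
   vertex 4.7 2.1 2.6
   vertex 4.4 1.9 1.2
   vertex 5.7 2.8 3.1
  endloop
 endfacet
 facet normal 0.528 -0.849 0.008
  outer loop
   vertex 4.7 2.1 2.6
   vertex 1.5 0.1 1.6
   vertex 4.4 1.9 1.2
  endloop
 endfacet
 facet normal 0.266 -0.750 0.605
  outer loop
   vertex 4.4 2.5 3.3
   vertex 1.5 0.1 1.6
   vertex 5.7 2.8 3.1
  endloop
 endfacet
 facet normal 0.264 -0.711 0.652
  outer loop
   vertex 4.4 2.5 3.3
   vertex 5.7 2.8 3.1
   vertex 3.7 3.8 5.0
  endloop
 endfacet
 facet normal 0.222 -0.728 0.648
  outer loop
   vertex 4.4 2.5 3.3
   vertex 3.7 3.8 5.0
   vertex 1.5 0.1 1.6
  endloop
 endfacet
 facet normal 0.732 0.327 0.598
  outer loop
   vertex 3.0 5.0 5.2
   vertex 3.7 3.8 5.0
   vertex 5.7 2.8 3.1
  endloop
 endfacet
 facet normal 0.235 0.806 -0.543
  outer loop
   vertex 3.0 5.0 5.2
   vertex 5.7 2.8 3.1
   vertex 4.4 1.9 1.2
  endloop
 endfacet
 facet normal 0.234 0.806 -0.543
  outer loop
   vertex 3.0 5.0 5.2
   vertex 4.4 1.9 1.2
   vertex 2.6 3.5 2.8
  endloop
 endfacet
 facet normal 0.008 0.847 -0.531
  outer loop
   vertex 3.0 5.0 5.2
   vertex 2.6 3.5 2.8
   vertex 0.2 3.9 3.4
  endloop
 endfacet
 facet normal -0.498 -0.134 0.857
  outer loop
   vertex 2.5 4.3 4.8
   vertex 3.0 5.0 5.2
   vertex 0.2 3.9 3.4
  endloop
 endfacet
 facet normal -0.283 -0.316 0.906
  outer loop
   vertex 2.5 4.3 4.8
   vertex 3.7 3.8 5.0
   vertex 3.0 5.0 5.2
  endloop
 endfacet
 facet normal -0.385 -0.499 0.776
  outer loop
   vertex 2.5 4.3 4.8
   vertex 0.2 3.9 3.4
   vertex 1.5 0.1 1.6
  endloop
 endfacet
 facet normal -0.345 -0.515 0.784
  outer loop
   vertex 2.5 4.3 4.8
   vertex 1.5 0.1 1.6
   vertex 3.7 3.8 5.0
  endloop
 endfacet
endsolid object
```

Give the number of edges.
24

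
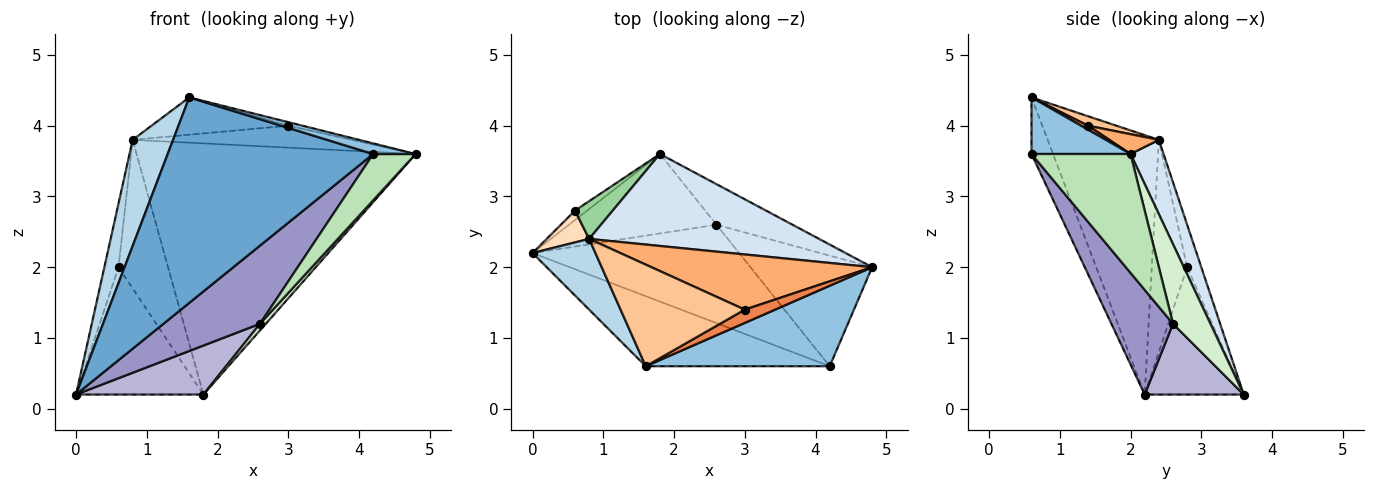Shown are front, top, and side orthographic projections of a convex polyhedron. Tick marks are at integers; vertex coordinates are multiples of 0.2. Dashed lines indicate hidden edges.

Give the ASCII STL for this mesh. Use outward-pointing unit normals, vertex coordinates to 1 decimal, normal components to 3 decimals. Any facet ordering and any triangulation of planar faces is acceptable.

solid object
 facet normal -0.099 -0.942 -0.321
  outer loop
   vertex 4.2 0.6 3.6
   vertex 1.6 0.6 4.4
   vertex 0.0 2.2 0.2
  endloop
 endfacet
 facet normal 0.292 -0.125 0.948
  outer loop
   vertex 4.2 0.6 3.6
   vertex 4.8 2.0 3.6
   vertex 1.6 0.6 4.4
  endloop
 endfacet
 facet normal -0.916 -0.333 0.222
  outer loop
   vertex 0.8 2.4 3.8
   vertex 0.0 2.2 0.2
   vertex 1.6 0.6 4.4
  endloop
 endfacet
 facet normal 0.110 0.933 0.342
  outer loop
   vertex 1.8 3.6 0.2
   vertex 0.8 2.4 3.8
   vertex 4.8 2.0 3.6
  endloop
 endfacet
 facet normal 0.128 0.256 0.958
  outer loop
   vertex 3.0 1.4 4.0
   vertex 1.6 0.6 4.4
   vertex 4.8 2.0 3.6
  endloop
 endfacet
 facet normal 0.083 0.368 0.926
  outer loop
   vertex 3.0 1.4 4.0
   vertex 4.8 2.0 3.6
   vertex 0.8 2.4 3.8
  endloop
 endfacet
 facet normal 0.071 0.344 0.936
  outer loop
   vertex 3.0 1.4 4.0
   vertex 0.8 2.4 3.8
   vertex 1.6 0.6 4.4
  endloop
 endfacet
 facet normal -0.913 0.365 0.183
  outer loop
   vertex 0.6 2.8 2.0
   vertex 0.0 2.2 0.2
   vertex 0.8 2.4 3.8
  endloop
 endfacet
 facet normal -0.613 0.788 -0.058
  outer loop
   vertex 0.6 2.8 2.0
   vertex 1.8 3.6 0.2
   vertex 0.0 2.2 0.2
  endloop
 endfacet
 facet normal -0.267 0.934 0.237
  outer loop
   vertex 0.6 2.8 2.0
   vertex 0.8 2.4 3.8
   vertex 1.8 3.6 0.2
  endloop
 endfacet
 facet normal 0.669 -0.287 -0.685
  outer loop
   vertex 2.6 2.6 1.2
   vertex 4.8 2.0 3.6
   vertex 4.2 0.6 3.6
  endloop
 endfacet
 facet normal 0.718 -0.112 -0.687
  outer loop
   vertex 2.6 2.6 1.2
   vertex 1.8 3.6 0.2
   vertex 4.8 2.0 3.6
  endloop
 endfacet
 facet normal 0.369 -0.578 -0.728
  outer loop
   vertex 2.6 2.6 1.2
   vertex 4.2 0.6 3.6
   vertex 0.0 2.2 0.2
  endloop
 endfacet
 facet normal 0.378 -0.486 -0.788
  outer loop
   vertex 2.6 2.6 1.2
   vertex 0.0 2.2 0.2
   vertex 1.8 3.6 0.2
  endloop
 endfacet
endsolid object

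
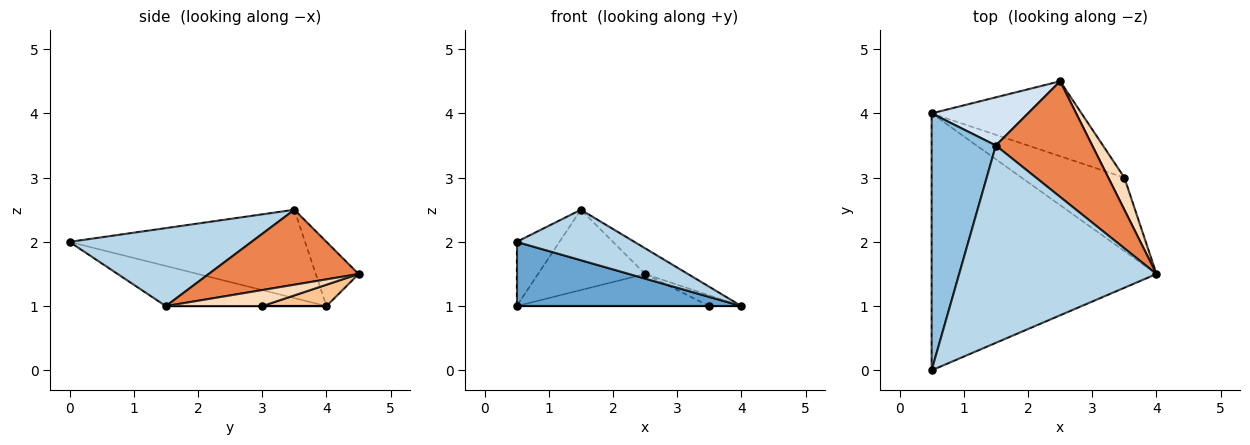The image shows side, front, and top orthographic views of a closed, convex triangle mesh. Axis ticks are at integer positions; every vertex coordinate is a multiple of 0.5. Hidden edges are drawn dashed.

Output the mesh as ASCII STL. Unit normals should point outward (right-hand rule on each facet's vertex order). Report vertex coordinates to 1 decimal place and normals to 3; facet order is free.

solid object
 facet normal -0.171 -0.239 -0.956
  outer loop
   vertex 0.5 0.0 2.0
   vertex 0.5 4.0 1.0
   vertex 4.0 1.5 1.0
  endloop
 endfacet
 facet normal -0.800 0.145 0.582
  outer loop
   vertex 1.5 3.5 2.5
   vertex 0.5 4.0 1.0
   vertex 0.5 0.0 2.0
  endloop
 endfacet
 facet normal 0.358 -0.231 0.905
  outer loop
   vertex 1.5 3.5 2.5
   vertex 0.5 0.0 2.0
   vertex 4.0 1.5 1.0
  endloop
 endfacet
 facet normal -0.324 0.811 0.487
  outer loop
   vertex 2.5 4.5 1.5
   vertex 0.5 4.0 1.0
   vertex 1.5 3.5 2.5
  endloop
 endfacet
 facet normal 0.605 0.173 0.777
  outer loop
   vertex 2.5 4.5 1.5
   vertex 1.5 3.5 2.5
   vertex 4.0 1.5 1.0
  endloop
 endfacet
 facet normal 0.000 0.000 -1.000
  outer loop
   vertex 3.5 3.0 1.0
   vertex 4.0 1.5 1.0
   vertex 0.5 4.0 1.0
  endloop
 endfacet
 facet normal 0.130 0.391 -0.911
  outer loop
   vertex 3.5 3.0 1.0
   vertex 0.5 4.0 1.0
   vertex 2.5 4.5 1.5
  endloop
 endfacet
 facet normal 0.688 0.229 0.688
  outer loop
   vertex 3.5 3.0 1.0
   vertex 2.5 4.5 1.5
   vertex 4.0 1.5 1.0
  endloop
 endfacet
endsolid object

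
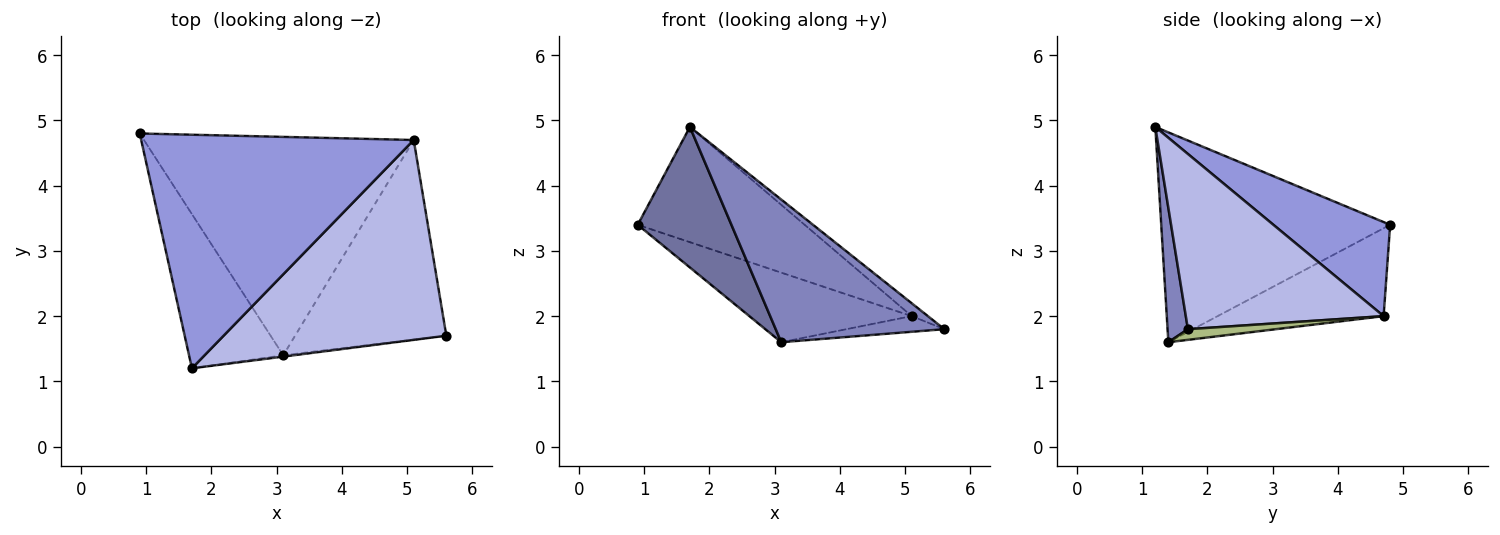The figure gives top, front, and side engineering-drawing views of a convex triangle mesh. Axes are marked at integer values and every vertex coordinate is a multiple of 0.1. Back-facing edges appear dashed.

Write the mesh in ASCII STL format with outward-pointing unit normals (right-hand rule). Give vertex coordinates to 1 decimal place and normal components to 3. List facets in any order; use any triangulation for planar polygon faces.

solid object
 facet normal -0.855 -0.350 -0.384
  outer loop
   vertex 3.1 1.4 1.6
   vertex 1.7 1.2 4.9
   vertex 0.9 4.8 3.4
  endloop
 endfacet
 facet normal 0.120 -0.993 -0.009
  outer loop
   vertex 3.1 1.4 1.6
   vertex 5.6 1.7 1.8
   vertex 1.7 1.2 4.9
  endloop
 endfacet
 facet normal 0.296 0.423 0.857
  outer loop
   vertex 5.1 4.7 2.0
   vertex 0.9 4.8 3.4
   vertex 1.7 1.2 4.9
  endloop
 endfacet
 facet normal 0.617 0.051 0.785
  outer loop
   vertex 5.1 4.7 2.0
   vertex 1.7 1.2 4.9
   vertex 5.6 1.7 1.8
  endloop
 endfacet
 facet normal -0.296 0.290 -0.910
  outer loop
   vertex 5.1 4.7 2.0
   vertex 3.1 1.4 1.6
   vertex 0.9 4.8 3.4
  endloop
 endfacet
 facet normal 0.070 0.078 -0.994
  outer loop
   vertex 5.1 4.7 2.0
   vertex 5.6 1.7 1.8
   vertex 3.1 1.4 1.6
  endloop
 endfacet
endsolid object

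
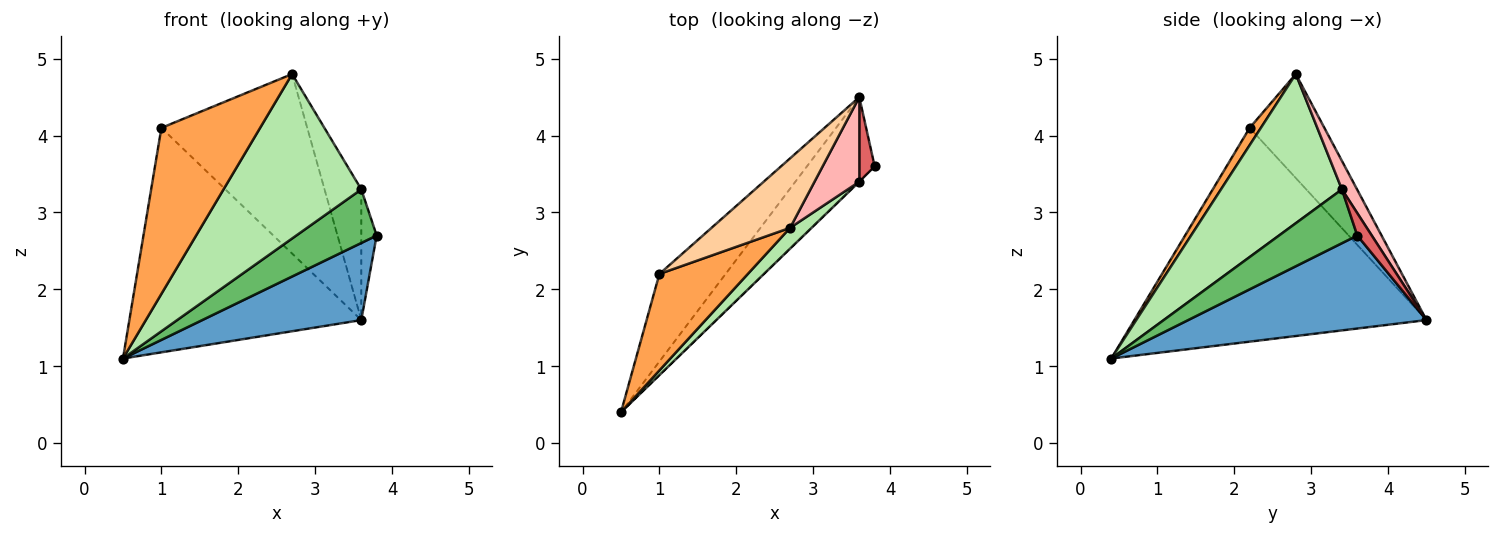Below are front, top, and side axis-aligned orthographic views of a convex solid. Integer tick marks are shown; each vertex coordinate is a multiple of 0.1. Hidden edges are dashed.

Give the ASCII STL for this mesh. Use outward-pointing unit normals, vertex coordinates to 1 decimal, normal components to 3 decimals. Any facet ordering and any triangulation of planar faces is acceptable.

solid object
 facet normal 0.712 -0.475 -0.518
  outer loop
   vertex 3.6 4.5 1.6
   vertex 3.8 3.6 2.7
   vertex 0.5 0.4 1.1
  endloop
 endfacet
 facet normal -0.761 0.604 -0.236
  outer loop
   vertex 1.0 2.2 4.1
   vertex 3.6 4.5 1.6
   vertex 0.5 0.4 1.1
  endloop
 endfacet
 facet normal 0.098 -0.860 0.500
  outer loop
   vertex 1.0 2.2 4.1
   vertex 0.5 0.4 1.1
   vertex 2.7 2.8 4.8
  endloop
 endfacet
 facet normal -0.431 0.841 0.326
  outer loop
   vertex 1.0 2.2 4.1
   vertex 2.7 2.8 4.8
   vertex 3.6 4.5 1.6
  endloop
 endfacet
 facet normal 0.698 -0.716 -0.006
  outer loop
   vertex 3.6 3.4 3.3
   vertex 0.5 0.4 1.1
   vertex 3.8 3.6 2.7
  endloop
 endfacet
 facet normal 0.657 -0.748 0.095
  outer loop
   vertex 3.6 3.4 3.3
   vertex 2.7 2.8 4.8
   vertex 0.5 0.4 1.1
  endloop
 endfacet
 facet normal 0.620 0.659 0.426
  outer loop
   vertex 3.6 3.4 3.3
   vertex 3.8 3.6 2.7
   vertex 3.6 4.5 1.6
  endloop
 endfacet
 facet normal 0.327 0.793 0.513
  outer loop
   vertex 3.6 3.4 3.3
   vertex 3.6 4.5 1.6
   vertex 2.7 2.8 4.8
  endloop
 endfacet
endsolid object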